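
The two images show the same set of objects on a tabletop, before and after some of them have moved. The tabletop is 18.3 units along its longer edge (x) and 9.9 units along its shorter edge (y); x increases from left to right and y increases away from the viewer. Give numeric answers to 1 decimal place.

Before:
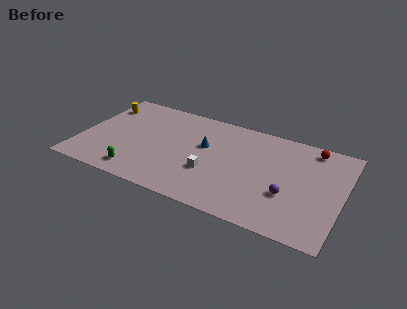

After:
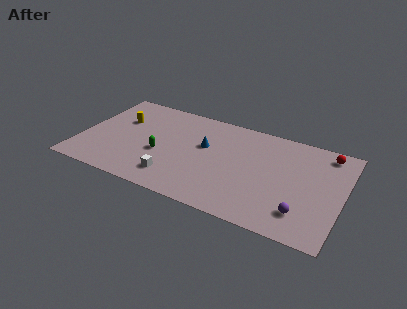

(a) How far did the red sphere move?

1.0

The red sphere was near (15.9, 8.7) before and (16.9, 8.6) after, so it travelled √(1.0² + 0.1²) ≈ 1.0 units.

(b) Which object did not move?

the blue cone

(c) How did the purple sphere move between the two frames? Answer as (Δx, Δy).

(1.1, -1.3)

The purple sphere was at about (14.7, 3.5) and moved to about (15.8, 2.2).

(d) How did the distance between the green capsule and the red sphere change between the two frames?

-1.5

Before: roughly 13.6 units apart; after: 12.1. That's 1.5 units closer together.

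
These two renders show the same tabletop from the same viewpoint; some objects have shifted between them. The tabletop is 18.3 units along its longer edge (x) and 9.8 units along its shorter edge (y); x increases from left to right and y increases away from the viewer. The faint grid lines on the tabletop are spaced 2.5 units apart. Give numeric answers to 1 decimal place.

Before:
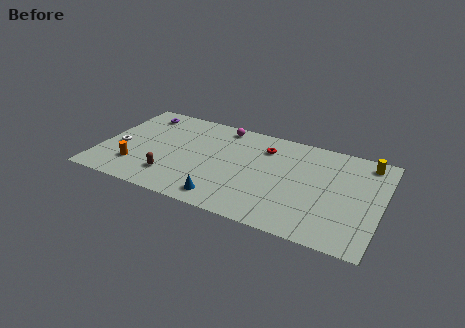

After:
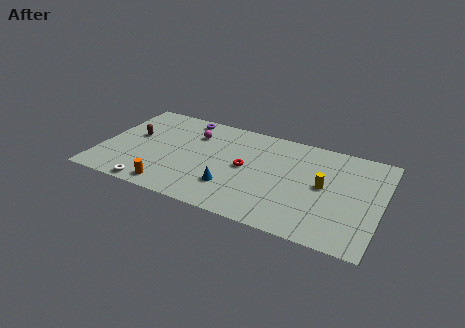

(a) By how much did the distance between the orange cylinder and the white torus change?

-0.8

They were about 2.1 units apart before and 1.3 after — 0.8 units closer together.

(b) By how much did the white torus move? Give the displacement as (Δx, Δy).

(2.6, -3.3)

The white torus was at about (1.2, 4.1) and moved to about (3.8, 0.8).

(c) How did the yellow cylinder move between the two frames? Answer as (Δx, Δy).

(-2.5, -3.4)

The yellow cylinder was at about (17.1, 8.5) and moved to about (14.6, 5.1).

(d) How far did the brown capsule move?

4.4

The brown capsule moved from about (4.9, 2.3) to (2.0, 5.6), a distance of √(2.9² + 3.3²) ≈ 4.4.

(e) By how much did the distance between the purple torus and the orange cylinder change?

+1.8

The distance was about 5.7 in the first image and 7.5 in the second, so they moved 1.8 units further apart.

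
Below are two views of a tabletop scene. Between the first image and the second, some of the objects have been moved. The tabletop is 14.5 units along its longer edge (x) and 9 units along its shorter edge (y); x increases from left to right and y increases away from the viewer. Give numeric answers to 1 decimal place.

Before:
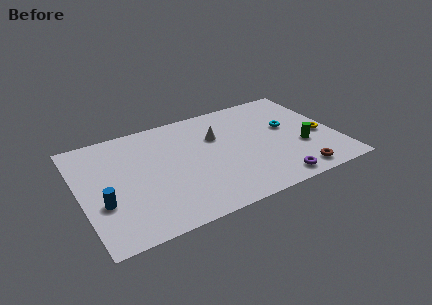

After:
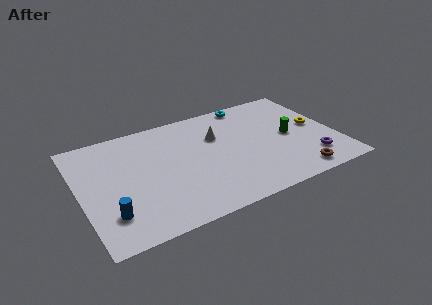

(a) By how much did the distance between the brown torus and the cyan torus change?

+3.2

The distance was about 4.1 in the first image and 7.3 in the second, so they moved 3.2 units further apart.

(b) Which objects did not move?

the white cone and the brown torus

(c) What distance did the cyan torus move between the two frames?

3.5

The cyan torus moved from about (11.9, 5.2) to (10.1, 8.2), a distance of √(1.8² + 3.0²) ≈ 3.5.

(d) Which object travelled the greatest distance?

the cyan torus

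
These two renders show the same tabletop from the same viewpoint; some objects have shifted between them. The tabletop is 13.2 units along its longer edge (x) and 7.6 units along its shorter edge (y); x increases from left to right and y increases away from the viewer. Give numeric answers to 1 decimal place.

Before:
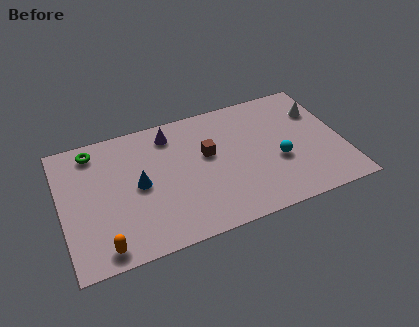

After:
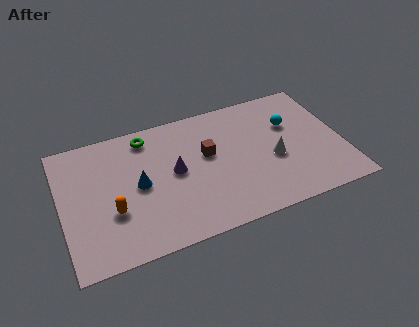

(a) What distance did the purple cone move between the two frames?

2.3

The purple cone moved from about (5.3, 6.3) to (5.3, 4.0), a distance of √(0.0² + 2.3²) ≈ 2.3.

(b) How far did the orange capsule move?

1.9

The orange capsule was near (1.7, 0.9) before and (2.3, 2.7) after, so it travelled √(0.6² + 1.8²) ≈ 1.9 units.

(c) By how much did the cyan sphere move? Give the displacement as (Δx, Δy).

(0.8, 2.0)

From the two frames, the cyan sphere sits at roughly (10.1, 3.0) before and (10.9, 5.0) after.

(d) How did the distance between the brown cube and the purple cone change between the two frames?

-0.7

The distance was about 2.4 in the first image and 1.7 in the second, so they moved 0.7 units closer together.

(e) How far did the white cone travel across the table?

3.3

The white cone moved from about (12.3, 5.4) to (9.9, 3.2), a distance of √(2.4² + 2.2²) ≈ 3.3.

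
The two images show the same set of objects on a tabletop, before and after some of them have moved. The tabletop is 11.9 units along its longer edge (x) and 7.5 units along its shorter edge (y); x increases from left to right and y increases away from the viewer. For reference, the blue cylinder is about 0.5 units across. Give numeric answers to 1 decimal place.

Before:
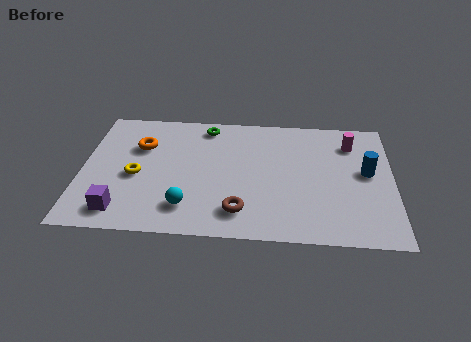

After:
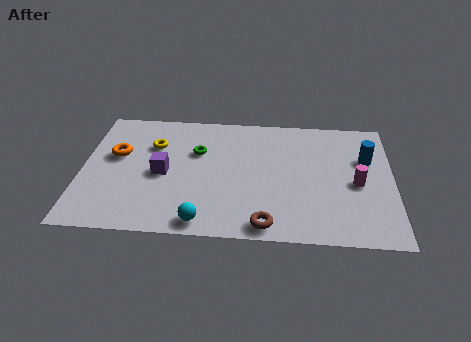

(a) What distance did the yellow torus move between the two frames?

2.0

The yellow torus moved from about (2.1, 3.3) to (2.7, 5.2), a distance of √(0.6² + 1.9²) ≈ 2.0.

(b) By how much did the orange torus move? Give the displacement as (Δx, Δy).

(-0.9, -0.6)

The orange torus started near (2.2, 5.1) and ended near (1.3, 4.5).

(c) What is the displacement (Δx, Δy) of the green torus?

(-0.3, -1.6)

The green torus started near (4.7, 6.5) and ended near (4.4, 4.9).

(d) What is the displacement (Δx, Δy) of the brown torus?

(1.0, -0.7)

The brown torus started near (6.1, 1.5) and ended near (7.1, 0.8).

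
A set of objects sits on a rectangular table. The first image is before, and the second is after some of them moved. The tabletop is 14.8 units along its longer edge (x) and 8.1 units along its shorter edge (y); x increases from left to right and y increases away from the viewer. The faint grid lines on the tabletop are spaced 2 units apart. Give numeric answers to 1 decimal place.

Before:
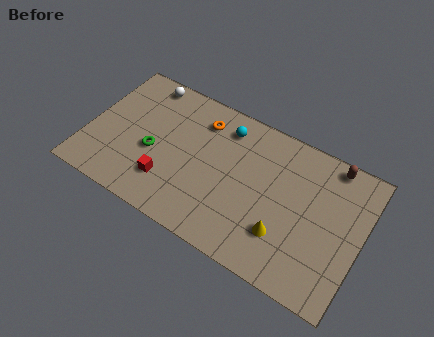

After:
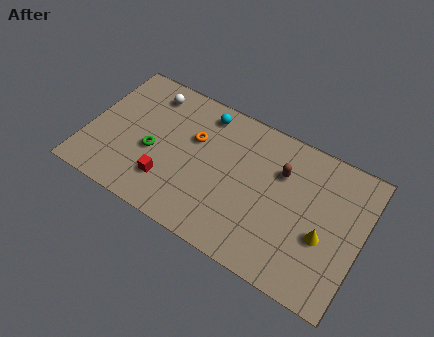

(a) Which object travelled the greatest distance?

the brown capsule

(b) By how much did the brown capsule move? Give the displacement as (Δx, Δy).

(-2.5, -1.7)

The brown capsule was at about (12.8, 7.3) and moved to about (10.3, 5.6).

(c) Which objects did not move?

the green torus and the red cube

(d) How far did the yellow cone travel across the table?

2.2

The yellow cone moved from about (10.9, 2.3) to (12.9, 3.2), a distance of √(2.0² + 0.9²) ≈ 2.2.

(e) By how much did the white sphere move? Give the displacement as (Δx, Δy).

(0.4, -0.5)

The white sphere started near (2.5, 7.2) and ended near (2.9, 6.7).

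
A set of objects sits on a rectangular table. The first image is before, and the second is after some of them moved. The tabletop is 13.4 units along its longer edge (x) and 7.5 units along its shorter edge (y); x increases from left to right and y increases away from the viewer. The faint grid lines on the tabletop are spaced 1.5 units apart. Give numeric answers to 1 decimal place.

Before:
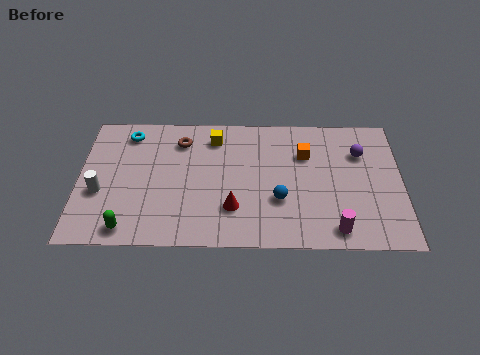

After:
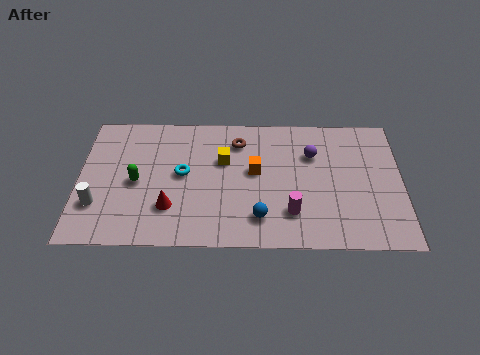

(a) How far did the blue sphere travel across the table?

1.3

From (8.3, 2.6) to (7.5, 1.6), the blue sphere covered √(0.8² + 1.0²) ≈ 1.3 units.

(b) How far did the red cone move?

2.6

From (6.4, 2.1) to (3.8, 2.1), the red cone covered √(2.6² + 0.0²) ≈ 2.6 units.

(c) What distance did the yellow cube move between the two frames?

1.4

The yellow cube moved from about (5.6, 6.1) to (6.0, 4.8), a distance of √(0.4² + 1.3²) ≈ 1.4.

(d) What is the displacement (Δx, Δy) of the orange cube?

(-2.1, -1.0)

The orange cube was at about (9.4, 5.2) and moved to about (7.3, 4.2).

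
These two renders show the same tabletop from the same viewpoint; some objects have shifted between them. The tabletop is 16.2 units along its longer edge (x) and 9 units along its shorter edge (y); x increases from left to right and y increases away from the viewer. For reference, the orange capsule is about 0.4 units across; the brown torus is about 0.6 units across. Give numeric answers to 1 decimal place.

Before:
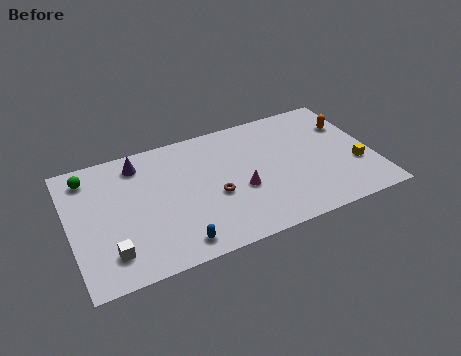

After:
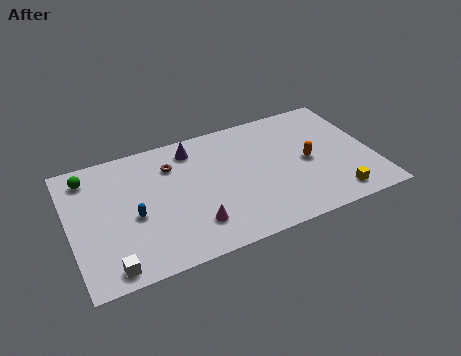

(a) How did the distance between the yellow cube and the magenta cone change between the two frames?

+1.3

They were about 6.2 units apart before and 7.5 after — 1.3 units further apart.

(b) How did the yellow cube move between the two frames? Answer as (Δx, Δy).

(-1.4, -1.8)

The yellow cube was at about (15.2, 3.1) and moved to about (13.8, 1.3).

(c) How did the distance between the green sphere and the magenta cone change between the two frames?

-1.3

The distance was about 8.7 in the first image and 7.4 in the second, so they moved 1.3 units closer together.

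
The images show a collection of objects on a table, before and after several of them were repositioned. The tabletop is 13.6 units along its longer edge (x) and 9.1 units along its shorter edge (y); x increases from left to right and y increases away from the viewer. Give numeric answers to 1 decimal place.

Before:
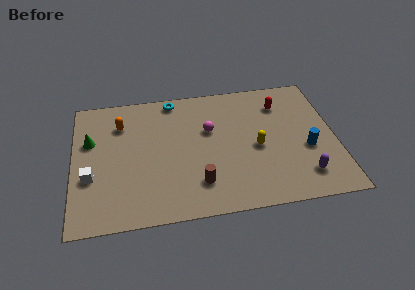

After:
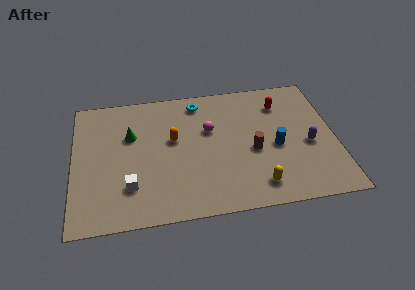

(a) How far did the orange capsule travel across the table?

3.1

The orange capsule moved from about (2.5, 6.8) to (5.2, 5.3), a distance of √(2.7² + 1.5²) ≈ 3.1.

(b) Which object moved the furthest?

the brown cylinder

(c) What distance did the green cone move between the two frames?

2.1

The green cone moved from about (0.9, 5.8) to (3.0, 5.9), a distance of √(2.1² + 0.1²) ≈ 2.1.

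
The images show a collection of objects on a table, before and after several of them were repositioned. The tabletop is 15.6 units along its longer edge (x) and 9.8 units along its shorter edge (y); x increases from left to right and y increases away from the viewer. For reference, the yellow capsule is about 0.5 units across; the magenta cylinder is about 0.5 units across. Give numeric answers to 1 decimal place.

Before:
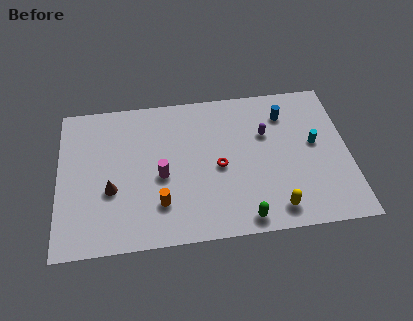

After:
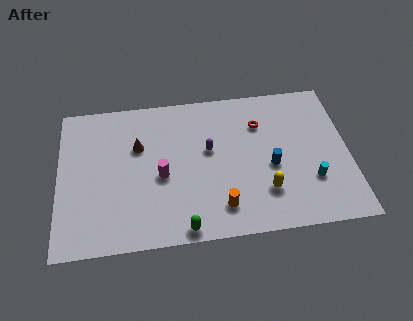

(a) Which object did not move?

the magenta cylinder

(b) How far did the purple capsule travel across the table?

3.2

The purple capsule was near (11.2, 6.4) before and (8.1, 5.7) after, so it travelled √(3.1² + 0.7²) ≈ 3.2 units.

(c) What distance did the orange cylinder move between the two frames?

3.3

From (5.4, 2.5) to (8.6, 1.9), the orange cylinder covered √(3.2² + 0.6²) ≈ 3.3 units.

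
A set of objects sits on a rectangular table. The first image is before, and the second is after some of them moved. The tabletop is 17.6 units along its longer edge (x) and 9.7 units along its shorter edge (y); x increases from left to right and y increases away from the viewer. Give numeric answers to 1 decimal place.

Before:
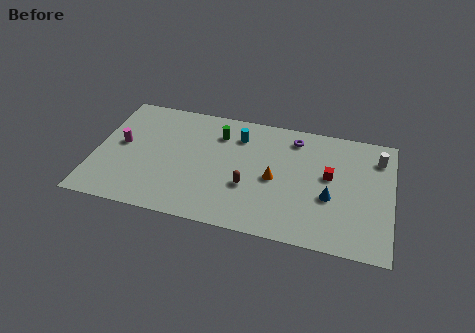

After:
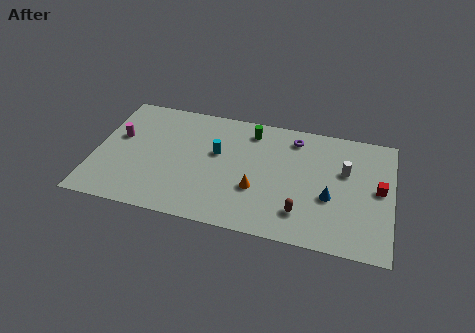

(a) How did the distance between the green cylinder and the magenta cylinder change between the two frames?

+2.0

They were about 6.1 units apart before and 8.1 after — 2.0 units further apart.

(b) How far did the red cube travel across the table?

2.9

The red cube moved from about (13.9, 5.5) to (16.8, 5.1), a distance of √(2.9² + 0.4²) ≈ 2.9.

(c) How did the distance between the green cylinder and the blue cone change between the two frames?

-1.2

Before: roughly 7.7 units apart; after: 6.5. That's 1.2 units closer together.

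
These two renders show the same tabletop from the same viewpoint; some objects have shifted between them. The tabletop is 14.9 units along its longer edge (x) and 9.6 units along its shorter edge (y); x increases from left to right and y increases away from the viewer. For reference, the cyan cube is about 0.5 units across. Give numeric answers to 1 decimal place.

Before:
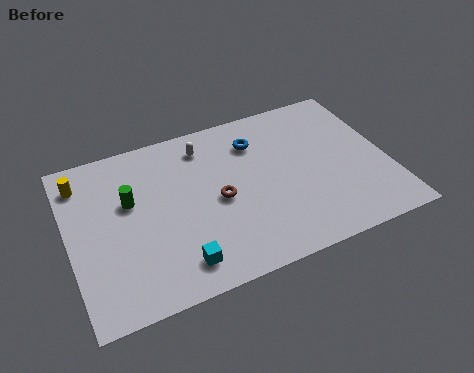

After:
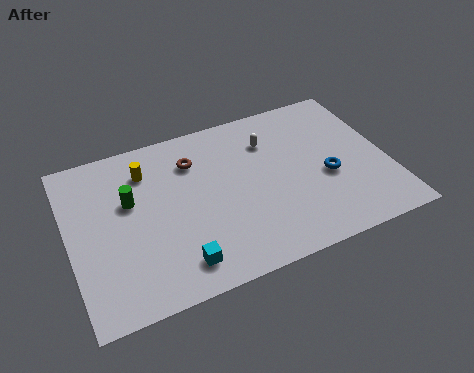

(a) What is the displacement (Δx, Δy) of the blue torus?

(3.0, -3.3)

The blue torus started near (9.0, 7.3) and ended near (12.0, 4.0).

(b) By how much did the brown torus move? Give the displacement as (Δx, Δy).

(-0.9, 2.7)

The brown torus was at about (6.9, 4.5) and moved to about (6.0, 7.2).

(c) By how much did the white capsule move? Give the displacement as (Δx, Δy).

(3.0, -0.8)

From the two frames, the white capsule sits at roughly (6.6, 7.9) before and (9.6, 7.1) after.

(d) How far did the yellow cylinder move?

3.0

From (0.8, 7.8) to (3.8, 7.4), the yellow cylinder covered √(3.0² + 0.4²) ≈ 3.0 units.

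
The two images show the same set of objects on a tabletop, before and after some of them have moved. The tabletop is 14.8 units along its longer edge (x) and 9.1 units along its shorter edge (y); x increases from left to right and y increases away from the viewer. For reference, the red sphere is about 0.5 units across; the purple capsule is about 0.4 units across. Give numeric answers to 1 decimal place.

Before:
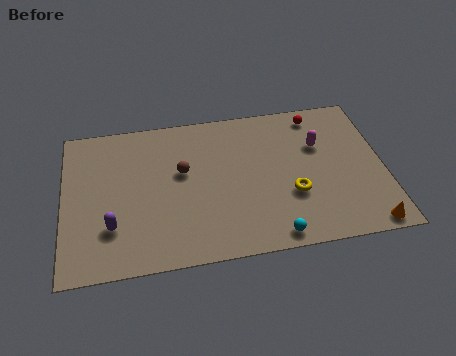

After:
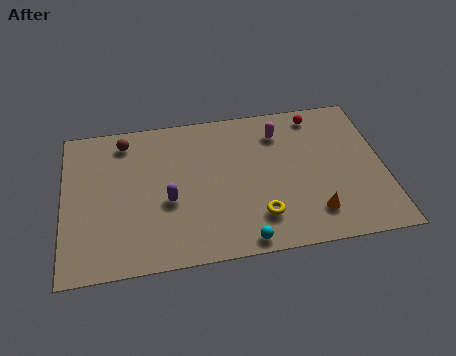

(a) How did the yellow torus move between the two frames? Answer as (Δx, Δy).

(-1.6, -1.1)

From the two frames, the yellow torus sits at roughly (10.5, 3.2) before and (8.9, 2.1) after.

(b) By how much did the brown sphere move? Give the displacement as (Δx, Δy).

(-2.6, 2.3)

From the two frames, the brown sphere sits at roughly (5.5, 5.4) before and (2.9, 7.7) after.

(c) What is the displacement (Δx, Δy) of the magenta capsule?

(-1.8, 1.1)

From the two frames, the magenta capsule sits at roughly (11.9, 6.0) before and (10.1, 7.1) after.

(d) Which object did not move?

the red sphere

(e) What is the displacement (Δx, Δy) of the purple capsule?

(2.6, 1.1)

The purple capsule was at about (2.2, 2.6) and moved to about (4.8, 3.7).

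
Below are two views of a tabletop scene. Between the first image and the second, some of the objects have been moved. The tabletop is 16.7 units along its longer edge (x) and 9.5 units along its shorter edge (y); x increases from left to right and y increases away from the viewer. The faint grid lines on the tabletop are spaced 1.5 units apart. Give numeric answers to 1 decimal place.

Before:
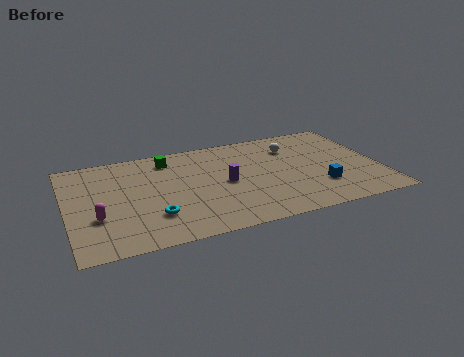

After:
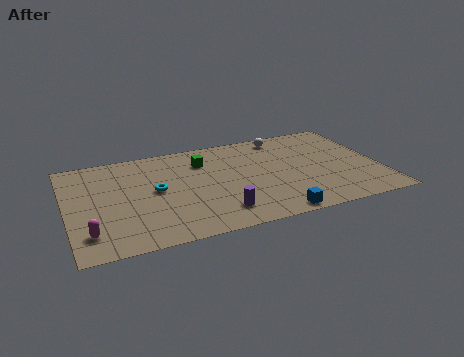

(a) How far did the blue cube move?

3.3

The blue cube was near (13.3, 2.7) before and (10.6, 0.8) after, so it travelled √(2.7² + 1.9²) ≈ 3.3 units.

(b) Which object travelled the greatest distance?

the blue cube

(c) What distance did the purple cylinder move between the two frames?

2.8

From (8.4, 4.6) to (7.8, 1.9), the purple cylinder covered √(0.6² + 2.7²) ≈ 2.8 units.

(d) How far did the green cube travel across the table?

2.0

From (5.6, 7.9) to (7.4, 7.1), the green cube covered √(1.8² + 0.8²) ≈ 2.0 units.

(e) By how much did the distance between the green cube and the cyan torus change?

-2.0

The distance was about 5.4 in the first image and 3.4 in the second, so they moved 2.0 units closer together.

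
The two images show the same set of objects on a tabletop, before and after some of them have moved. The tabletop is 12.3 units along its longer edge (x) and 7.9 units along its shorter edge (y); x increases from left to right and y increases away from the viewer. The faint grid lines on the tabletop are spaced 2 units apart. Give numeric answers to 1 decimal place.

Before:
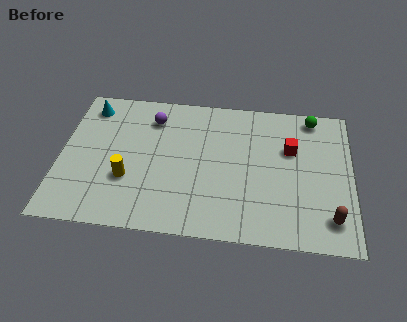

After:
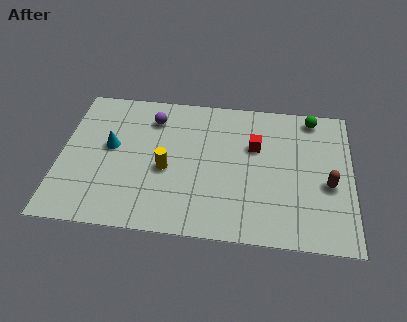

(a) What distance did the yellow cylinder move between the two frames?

1.7

The yellow cylinder moved from about (2.9, 2.7) to (4.5, 3.4), a distance of √(1.6² + 0.7²) ≈ 1.7.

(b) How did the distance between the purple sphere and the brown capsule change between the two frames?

-0.9

The distance was about 8.9 in the first image and 8.0 in the second, so they moved 0.9 units closer together.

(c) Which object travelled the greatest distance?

the cyan cone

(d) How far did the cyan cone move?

2.4

The cyan cone was near (1.1, 6.6) before and (2.1, 4.4) after, so it travelled √(1.0² + 2.2²) ≈ 2.4 units.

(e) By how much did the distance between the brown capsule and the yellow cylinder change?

-1.8

The distance was about 8.6 in the first image and 6.8 in the second, so they moved 1.8 units closer together.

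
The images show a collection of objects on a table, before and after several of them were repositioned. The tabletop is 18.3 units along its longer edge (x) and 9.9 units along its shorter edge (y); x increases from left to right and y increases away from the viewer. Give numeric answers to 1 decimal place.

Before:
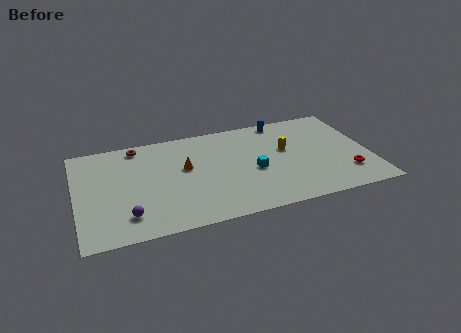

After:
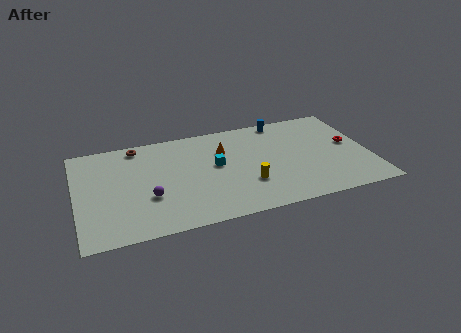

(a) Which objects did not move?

the blue cylinder and the brown torus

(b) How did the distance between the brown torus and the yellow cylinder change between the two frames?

-1.0

They were about 9.6 units apart before and 8.6 after — 1.0 units closer together.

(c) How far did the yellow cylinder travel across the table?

3.9

The yellow cylinder was near (13.2, 5.9) before and (10.5, 3.1) after, so it travelled √(2.7² + 2.8²) ≈ 3.9 units.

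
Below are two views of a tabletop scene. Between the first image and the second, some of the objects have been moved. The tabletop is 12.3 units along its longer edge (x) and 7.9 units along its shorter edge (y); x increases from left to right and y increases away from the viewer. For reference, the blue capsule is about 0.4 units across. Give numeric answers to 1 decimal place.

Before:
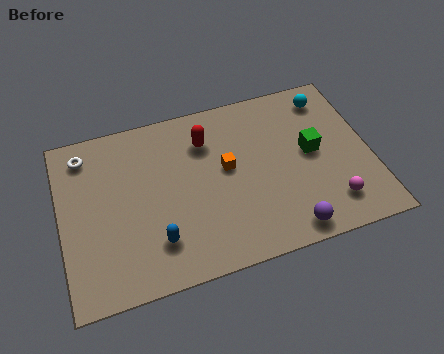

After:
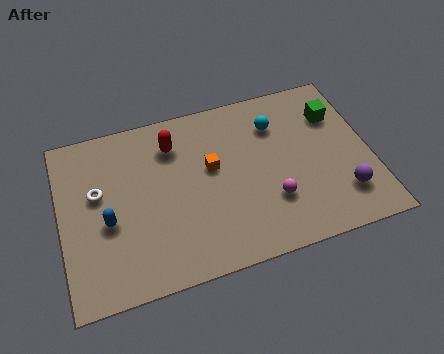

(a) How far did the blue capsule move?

2.3

The blue capsule was near (3.6, 1.9) before and (1.8, 3.3) after, so it travelled √(1.8² + 1.4²) ≈ 2.3 units.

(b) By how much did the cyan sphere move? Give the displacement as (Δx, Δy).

(-2.2, -0.7)

The cyan sphere was at about (10.9, 6.6) and moved to about (8.7, 5.9).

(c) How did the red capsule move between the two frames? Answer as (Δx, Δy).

(-1.3, 0.2)

The red capsule was at about (5.9, 5.9) and moved to about (4.6, 6.1).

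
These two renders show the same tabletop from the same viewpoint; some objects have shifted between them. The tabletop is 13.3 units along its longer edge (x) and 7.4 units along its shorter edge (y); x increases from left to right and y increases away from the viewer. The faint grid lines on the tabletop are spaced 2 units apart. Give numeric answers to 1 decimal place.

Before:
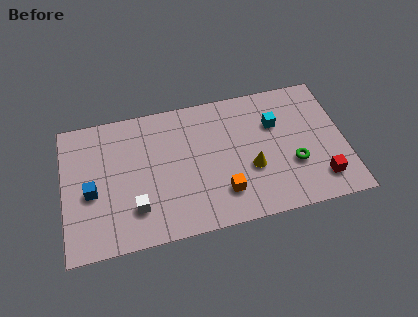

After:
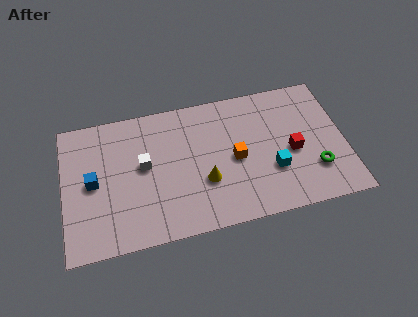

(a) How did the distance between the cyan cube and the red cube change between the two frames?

-2.7

They were about 4.0 units apart before and 1.3 after — 2.7 units closer together.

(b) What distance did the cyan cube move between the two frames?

2.5

From (10.1, 5.0) to (9.8, 2.5), the cyan cube covered √(0.3² + 2.5²) ≈ 2.5 units.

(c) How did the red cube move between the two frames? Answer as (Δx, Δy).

(-1.2, 1.8)

The red cube started near (12.0, 1.5) and ended near (10.8, 3.3).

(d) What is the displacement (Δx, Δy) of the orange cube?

(0.7, 1.7)

The orange cube started near (7.4, 1.8) and ended near (8.1, 3.5).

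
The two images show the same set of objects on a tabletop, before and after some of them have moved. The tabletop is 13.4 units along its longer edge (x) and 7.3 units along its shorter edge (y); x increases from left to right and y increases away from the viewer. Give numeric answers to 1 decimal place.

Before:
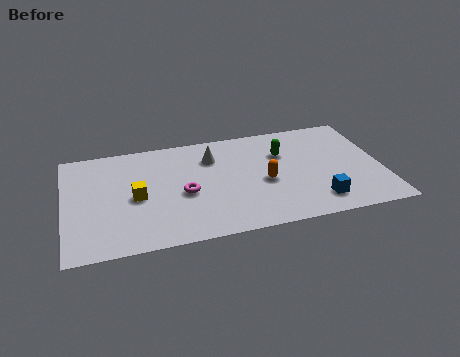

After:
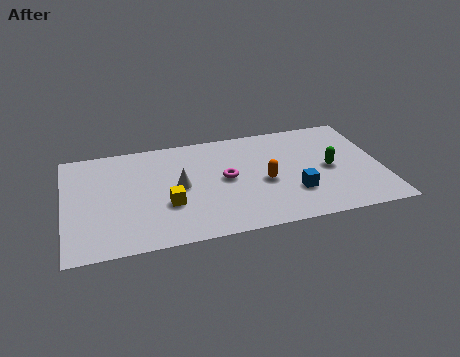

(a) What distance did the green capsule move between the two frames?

2.4

The green capsule moved from about (9.3, 5.0) to (11.2, 3.5), a distance of √(1.9² + 1.5²) ≈ 2.4.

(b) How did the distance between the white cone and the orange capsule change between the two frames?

+0.6

They were about 3.0 units apart before and 3.6 after — 0.6 units further apart.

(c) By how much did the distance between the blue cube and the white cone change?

-0.8

Before: roughly 5.8 units apart; after: 5.0. That's 0.8 units closer together.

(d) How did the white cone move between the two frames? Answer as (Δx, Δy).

(-1.5, -1.7)

The white cone was at about (6.3, 5.4) and moved to about (4.8, 3.7).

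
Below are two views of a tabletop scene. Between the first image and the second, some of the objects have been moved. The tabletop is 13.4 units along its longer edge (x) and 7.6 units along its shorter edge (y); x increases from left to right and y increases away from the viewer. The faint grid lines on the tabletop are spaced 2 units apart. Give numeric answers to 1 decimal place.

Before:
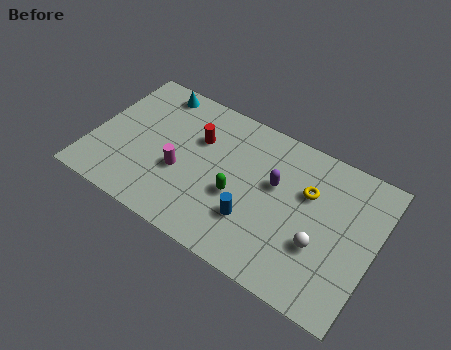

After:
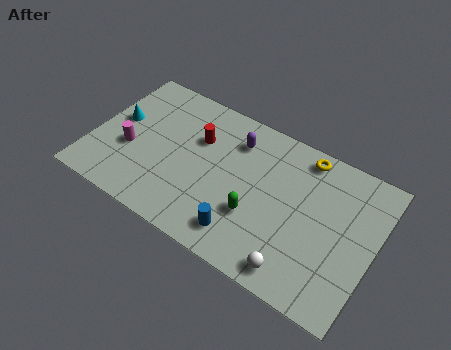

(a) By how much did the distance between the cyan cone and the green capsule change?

+1.4

They were about 5.8 units apart before and 7.2 after — 1.4 units further apart.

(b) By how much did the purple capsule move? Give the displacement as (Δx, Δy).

(-2.1, 1.3)

The purple capsule was at about (8.6, 4.6) and moved to about (6.5, 5.9).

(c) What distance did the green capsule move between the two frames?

1.1

From (7.0, 3.1) to (8.0, 2.6), the green capsule covered √(1.0² + 0.5²) ≈ 1.1 units.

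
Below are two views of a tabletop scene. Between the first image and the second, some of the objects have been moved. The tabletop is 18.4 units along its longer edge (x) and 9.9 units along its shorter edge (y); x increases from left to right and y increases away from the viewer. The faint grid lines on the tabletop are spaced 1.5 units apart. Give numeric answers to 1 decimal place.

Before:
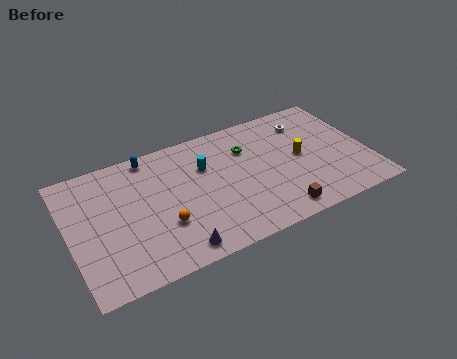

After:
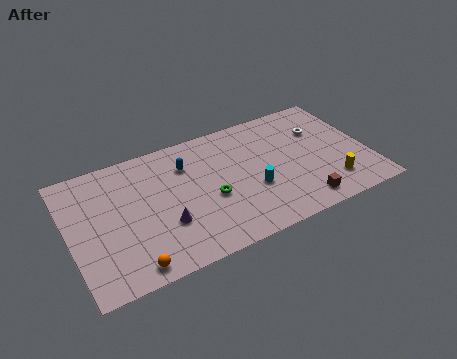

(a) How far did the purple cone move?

2.1

The purple cone moved from about (6.0, 1.2) to (5.6, 3.3), a distance of √(0.4² + 2.1²) ≈ 2.1.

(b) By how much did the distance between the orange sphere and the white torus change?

+3.1

Before: roughly 10.6 units apart; after: 13.7. That's 3.1 units further apart.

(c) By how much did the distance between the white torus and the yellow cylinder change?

+1.8

They were about 2.8 units apart before and 4.6 after — 1.8 units further apart.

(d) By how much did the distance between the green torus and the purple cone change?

-4.9

The distance was about 7.9 in the first image and 3.0 in the second, so they moved 4.9 units closer together.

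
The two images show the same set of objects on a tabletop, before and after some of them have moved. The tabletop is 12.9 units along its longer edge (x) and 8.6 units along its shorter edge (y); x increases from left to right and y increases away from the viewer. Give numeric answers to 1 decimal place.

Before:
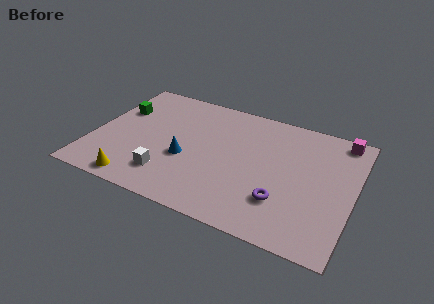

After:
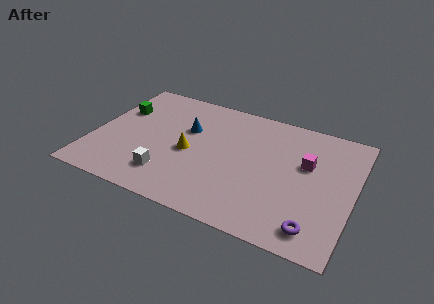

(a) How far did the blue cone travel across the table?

2.1

The blue cone moved from about (4.7, 3.4) to (4.5, 5.5), a distance of √(0.2² + 2.1²) ≈ 2.1.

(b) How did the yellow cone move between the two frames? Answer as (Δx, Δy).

(2.2, 3.0)

The yellow cone started near (2.6, 0.9) and ended near (4.8, 3.9).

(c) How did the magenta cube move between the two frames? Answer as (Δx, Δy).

(-1.5, -2.4)

From the two frames, the magenta cube sits at roughly (12.0, 7.7) before and (10.5, 5.3) after.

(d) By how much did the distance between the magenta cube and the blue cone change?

-2.5

The distance was about 8.5 in the first image and 6.0 in the second, so they moved 2.5 units closer together.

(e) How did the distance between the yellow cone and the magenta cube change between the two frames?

-5.7

The distance was about 11.6 in the first image and 5.9 in the second, so they moved 5.7 units closer together.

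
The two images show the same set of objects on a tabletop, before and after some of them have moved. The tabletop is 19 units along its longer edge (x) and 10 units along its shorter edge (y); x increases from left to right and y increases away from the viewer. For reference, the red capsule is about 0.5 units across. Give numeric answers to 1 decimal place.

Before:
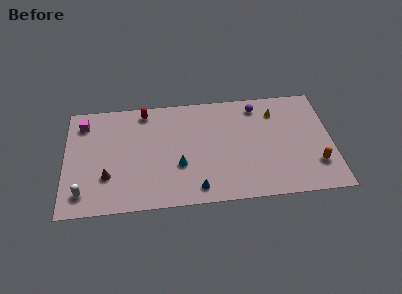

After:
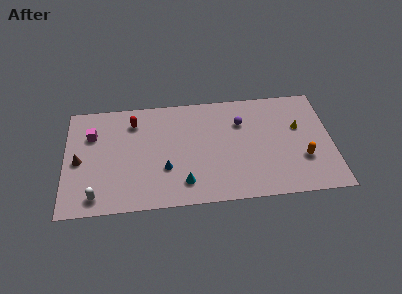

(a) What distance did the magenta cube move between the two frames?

1.3

The magenta cube was near (1.3, 8.1) before and (1.9, 7.0) after, so it travelled √(0.6² + 1.1²) ≈ 1.3 units.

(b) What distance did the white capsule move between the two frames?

1.0

The white capsule moved from about (1.3, 1.8) to (2.2, 1.4), a distance of √(0.9² + 0.4²) ≈ 1.0.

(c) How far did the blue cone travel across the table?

3.0

The blue cone moved from about (9.3, 1.4) to (7.1, 3.4), a distance of √(2.2² + 2.0²) ≈ 3.0.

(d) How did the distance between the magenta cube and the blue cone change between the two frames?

-4.1

Before: roughly 10.4 units apart; after: 6.3. That's 4.1 units closer together.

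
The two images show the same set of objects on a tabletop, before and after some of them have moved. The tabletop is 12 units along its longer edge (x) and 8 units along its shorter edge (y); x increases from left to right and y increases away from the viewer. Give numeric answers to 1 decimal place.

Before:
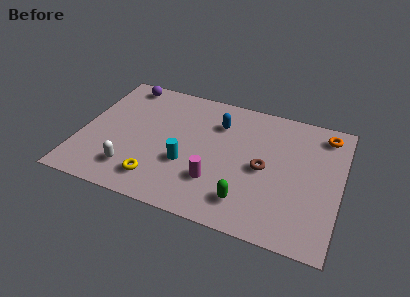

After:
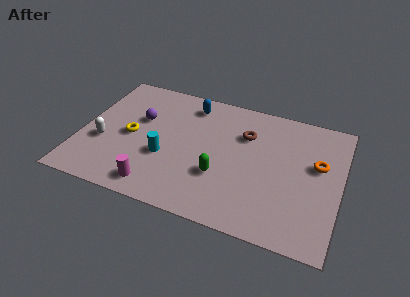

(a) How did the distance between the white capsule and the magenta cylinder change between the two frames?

-0.5

Before: roughly 3.8 units apart; after: 3.3. That's 0.5 units closer together.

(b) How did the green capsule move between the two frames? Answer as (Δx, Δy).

(-1.3, 1.1)

The green capsule started near (7.9, 1.6) and ended near (6.6, 2.7).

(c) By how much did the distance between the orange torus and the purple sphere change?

-1.2

Before: roughly 9.5 units apart; after: 8.3. That's 1.2 units closer together.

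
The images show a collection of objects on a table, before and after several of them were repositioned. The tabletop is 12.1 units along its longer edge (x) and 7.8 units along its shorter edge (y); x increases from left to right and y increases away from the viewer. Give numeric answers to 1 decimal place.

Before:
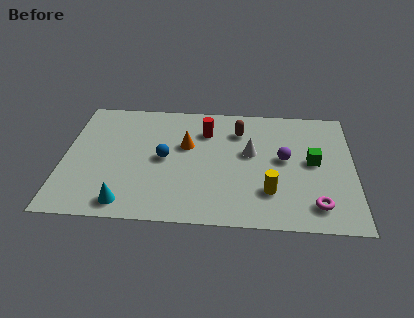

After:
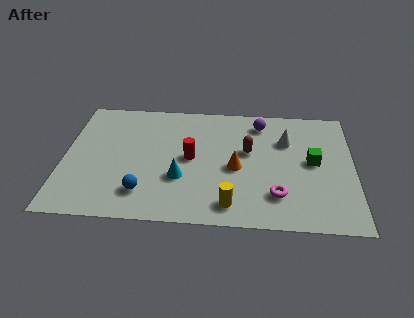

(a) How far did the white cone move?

1.7

The white cone moved from about (7.8, 4.5) to (9.3, 5.4), a distance of √(1.5² + 0.9²) ≈ 1.7.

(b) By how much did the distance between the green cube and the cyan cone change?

-2.6

They were about 8.3 units apart before and 5.7 after — 2.6 units closer together.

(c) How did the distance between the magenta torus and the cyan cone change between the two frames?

-3.7

The distance was about 7.8 in the first image and 4.1 in the second, so they moved 3.7 units closer together.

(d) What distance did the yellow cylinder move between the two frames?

1.8

From (8.6, 2.1) to (7.0, 1.2), the yellow cylinder covered √(1.6² + 0.9²) ≈ 1.8 units.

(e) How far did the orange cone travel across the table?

2.5

The orange cone moved from about (5.1, 4.8) to (7.2, 3.5), a distance of √(2.1² + 1.3²) ≈ 2.5.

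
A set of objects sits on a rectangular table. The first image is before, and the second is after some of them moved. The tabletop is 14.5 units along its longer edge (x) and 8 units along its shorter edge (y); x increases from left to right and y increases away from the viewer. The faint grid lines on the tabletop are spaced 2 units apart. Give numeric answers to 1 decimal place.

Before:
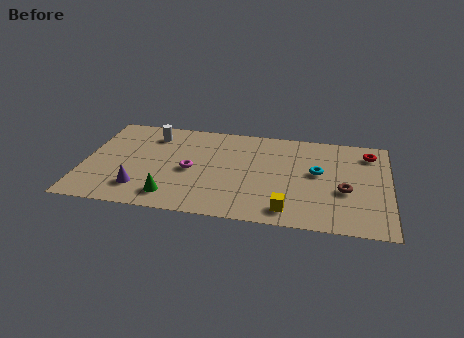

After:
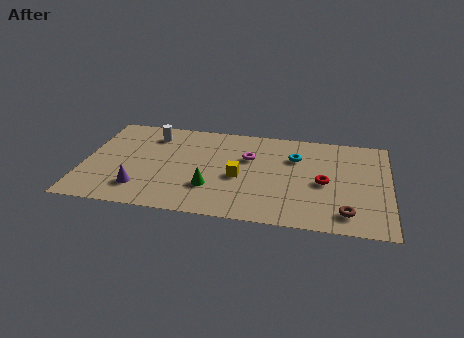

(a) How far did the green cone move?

2.1

From (4.3, 1.4) to (6.1, 2.4), the green cone covered √(1.8² + 1.0²) ≈ 2.1 units.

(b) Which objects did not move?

the purple cone and the white cylinder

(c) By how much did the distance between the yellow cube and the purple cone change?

-2.1

The distance was about 7.0 in the first image and 4.9 in the second, so they moved 2.1 units closer together.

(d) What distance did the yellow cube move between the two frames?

3.3

The yellow cube moved from about (9.8, 1.2) to (7.4, 3.5), a distance of √(2.4² + 2.3²) ≈ 3.3.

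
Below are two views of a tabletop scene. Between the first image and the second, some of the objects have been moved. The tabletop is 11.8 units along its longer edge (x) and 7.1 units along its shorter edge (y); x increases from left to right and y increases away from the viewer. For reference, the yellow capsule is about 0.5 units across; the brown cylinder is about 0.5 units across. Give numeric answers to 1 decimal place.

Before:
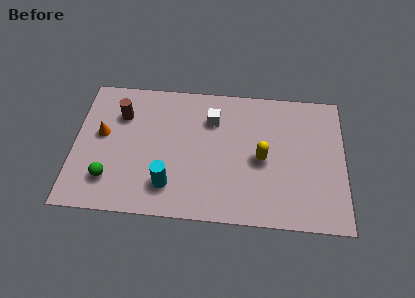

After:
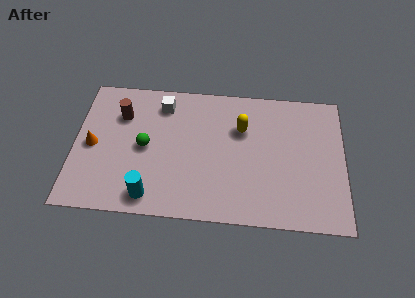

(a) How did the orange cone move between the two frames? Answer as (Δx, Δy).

(-0.4, -0.6)

The orange cone started near (1.2, 4.0) and ended near (0.8, 3.4).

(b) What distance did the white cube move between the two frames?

2.3

The white cube was near (6.0, 5.2) before and (3.8, 5.8) after, so it travelled √(2.2² + 0.6²) ≈ 2.3 units.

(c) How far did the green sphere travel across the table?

2.3

The green sphere moved from about (1.6, 1.7) to (3.1, 3.5), a distance of √(1.5² + 1.8²) ≈ 2.3.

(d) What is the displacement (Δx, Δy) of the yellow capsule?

(-0.9, 1.5)

The yellow capsule was at about (8.2, 3.3) and moved to about (7.3, 4.8).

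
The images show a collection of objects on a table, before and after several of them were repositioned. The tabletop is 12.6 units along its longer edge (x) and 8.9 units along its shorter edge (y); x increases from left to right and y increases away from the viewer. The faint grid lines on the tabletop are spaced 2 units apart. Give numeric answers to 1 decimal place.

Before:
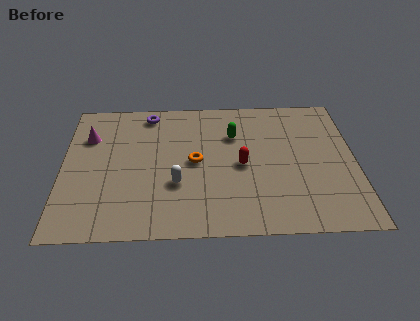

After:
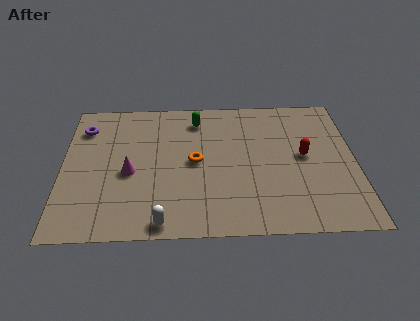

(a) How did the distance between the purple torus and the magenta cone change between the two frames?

+0.6

They were about 3.0 units apart before and 3.6 after — 0.6 units further apart.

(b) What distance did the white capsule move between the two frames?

2.4

The white capsule was near (4.9, 3.1) before and (4.3, 0.8) after, so it travelled √(0.6² + 2.3²) ≈ 2.4 units.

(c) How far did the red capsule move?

2.7

The red capsule moved from about (7.7, 4.2) to (10.4, 4.7), a distance of √(2.7² + 0.5²) ≈ 2.7.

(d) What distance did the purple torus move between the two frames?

2.9

The purple torus was near (3.7, 7.8) before and (0.9, 6.9) after, so it travelled √(2.8² + 0.9²) ≈ 2.9 units.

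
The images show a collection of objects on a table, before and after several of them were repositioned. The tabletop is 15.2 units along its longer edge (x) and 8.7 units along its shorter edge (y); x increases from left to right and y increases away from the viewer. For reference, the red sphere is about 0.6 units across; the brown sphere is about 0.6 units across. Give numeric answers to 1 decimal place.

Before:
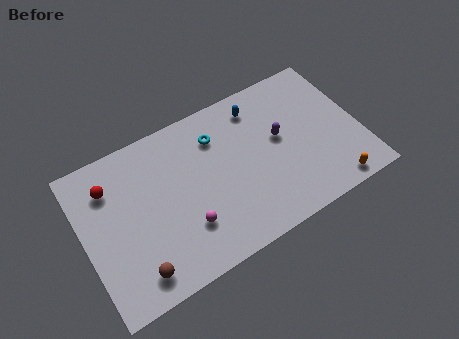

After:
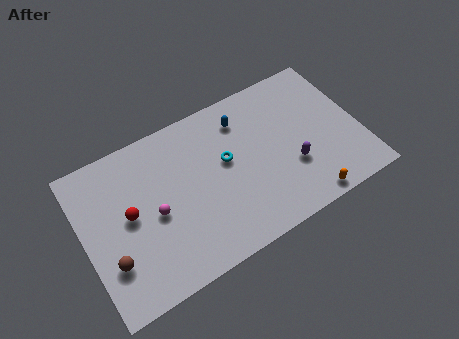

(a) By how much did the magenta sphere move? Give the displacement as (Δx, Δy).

(-1.5, 1.5)

From the two frames, the magenta sphere sits at roughly (5.3, 2.5) before and (3.8, 4.0) after.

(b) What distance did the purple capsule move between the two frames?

1.9

From (10.9, 4.9) to (11.3, 3.0), the purple capsule covered √(0.4² + 1.9²) ≈ 1.9 units.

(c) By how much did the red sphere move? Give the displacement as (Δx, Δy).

(0.8, -2.0)

The red sphere was at about (1.7, 6.6) and moved to about (2.5, 4.6).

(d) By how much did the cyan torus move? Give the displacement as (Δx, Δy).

(0.3, -1.6)

The cyan torus was at about (7.6, 6.6) and moved to about (7.9, 5.0).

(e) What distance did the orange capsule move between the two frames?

1.5

From (13.2, 0.9) to (11.7, 0.8), the orange capsule covered √(1.5² + 0.1²) ≈ 1.5 units.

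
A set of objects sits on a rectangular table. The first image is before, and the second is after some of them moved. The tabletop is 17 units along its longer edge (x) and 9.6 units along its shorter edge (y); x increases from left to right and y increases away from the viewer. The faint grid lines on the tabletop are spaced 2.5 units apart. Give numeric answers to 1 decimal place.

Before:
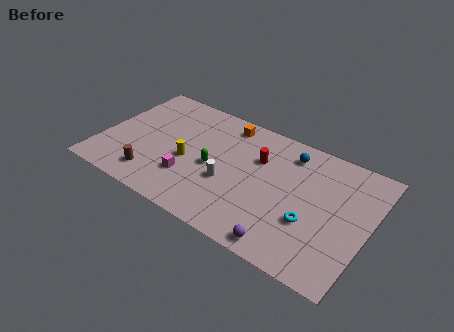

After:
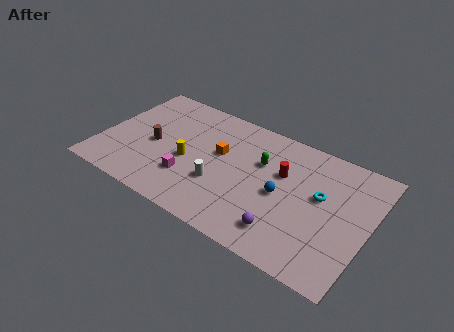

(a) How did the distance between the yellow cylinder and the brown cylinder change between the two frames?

-0.7

Before: roughly 3.0 units apart; after: 2.3. That's 0.7 units closer together.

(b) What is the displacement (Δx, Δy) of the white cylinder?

(-0.5, -0.4)

From the two frames, the white cylinder sits at roughly (8.3, 3.7) before and (7.8, 3.3) after.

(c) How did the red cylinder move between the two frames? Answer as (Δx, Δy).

(1.6, -0.4)

The red cylinder was at about (9.8, 6.5) and moved to about (11.4, 6.1).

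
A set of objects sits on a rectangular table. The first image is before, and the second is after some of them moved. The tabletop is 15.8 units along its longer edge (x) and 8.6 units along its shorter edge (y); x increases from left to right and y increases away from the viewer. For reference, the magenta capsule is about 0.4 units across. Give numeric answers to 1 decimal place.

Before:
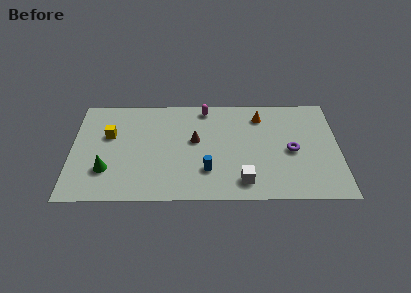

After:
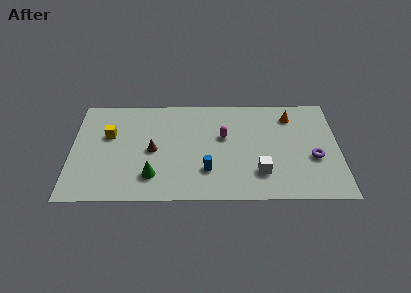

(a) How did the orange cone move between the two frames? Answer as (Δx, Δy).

(1.8, 0.0)

The orange cone was at about (11.2, 6.9) and moved to about (13.0, 6.9).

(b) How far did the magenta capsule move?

2.6

The magenta capsule moved from about (7.9, 7.6) to (9.0, 5.2), a distance of √(1.1² + 2.4²) ≈ 2.6.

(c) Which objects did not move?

the yellow cube and the blue cylinder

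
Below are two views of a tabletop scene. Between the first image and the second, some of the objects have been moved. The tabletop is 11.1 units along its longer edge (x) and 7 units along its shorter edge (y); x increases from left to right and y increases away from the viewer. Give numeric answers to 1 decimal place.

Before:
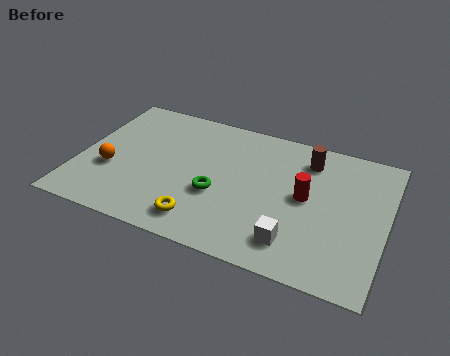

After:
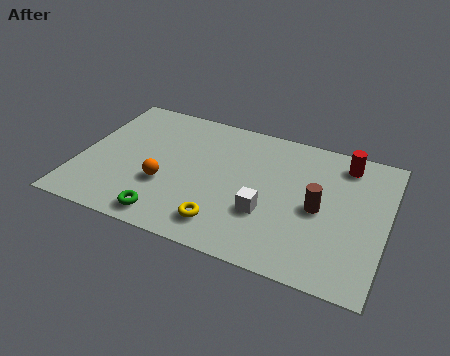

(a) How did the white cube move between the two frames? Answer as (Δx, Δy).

(-1.1, 1.0)

From the two frames, the white cube sits at roughly (8.0, 1.4) before and (6.9, 2.4) after.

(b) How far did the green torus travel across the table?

2.4

From (5.1, 2.7) to (3.5, 0.9), the green torus covered √(1.6² + 1.8²) ≈ 2.4 units.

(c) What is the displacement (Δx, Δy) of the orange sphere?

(2.0, -0.1)

The orange sphere started near (1.2, 2.6) and ended near (3.2, 2.5).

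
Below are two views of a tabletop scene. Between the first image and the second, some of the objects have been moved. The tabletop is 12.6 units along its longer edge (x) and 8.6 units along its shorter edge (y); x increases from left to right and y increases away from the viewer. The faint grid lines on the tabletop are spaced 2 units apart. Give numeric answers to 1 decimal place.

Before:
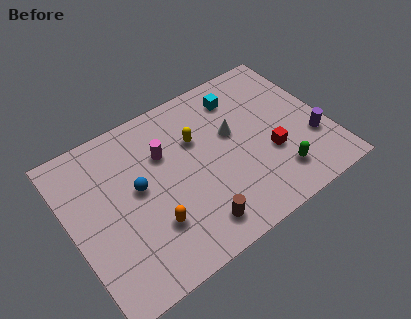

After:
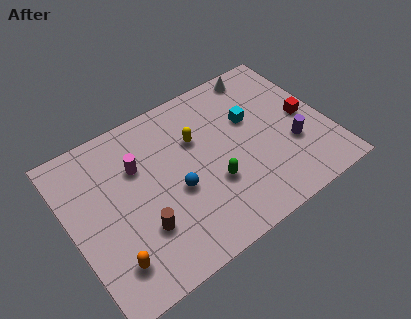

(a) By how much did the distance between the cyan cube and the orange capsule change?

+1.6

The distance was about 6.8 in the first image and 8.4 in the second, so they moved 1.6 units further apart.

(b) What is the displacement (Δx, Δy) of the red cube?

(2.0, 1.1)

The red cube was at about (9.6, 3.1) and moved to about (11.6, 4.2).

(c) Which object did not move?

the yellow capsule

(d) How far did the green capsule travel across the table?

3.2

From (9.7, 1.8) to (6.7, 3.0), the green capsule covered √(3.0² + 1.2²) ≈ 3.2 units.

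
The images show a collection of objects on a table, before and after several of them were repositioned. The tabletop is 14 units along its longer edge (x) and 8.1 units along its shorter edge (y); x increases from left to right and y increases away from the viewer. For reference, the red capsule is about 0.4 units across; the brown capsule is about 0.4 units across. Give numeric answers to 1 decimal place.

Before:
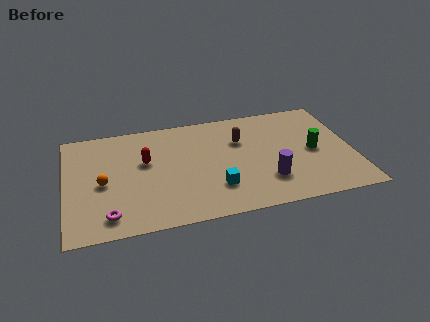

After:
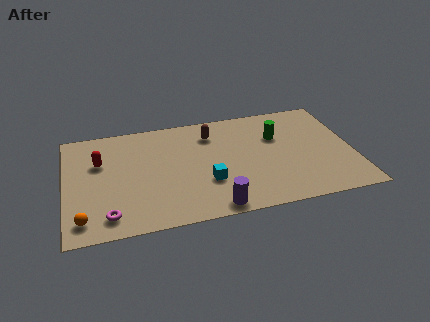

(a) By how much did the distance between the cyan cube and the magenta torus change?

-0.3

They were about 5.3 units apart before and 5.0 after — 0.3 units closer together.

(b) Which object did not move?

the magenta torus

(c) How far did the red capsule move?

2.2

The red capsule moved from about (3.9, 4.9) to (1.7, 5.3), a distance of √(2.2² + 0.4²) ≈ 2.2.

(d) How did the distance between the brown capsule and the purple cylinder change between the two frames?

+2.0

The distance was about 3.5 in the first image and 5.5 in the second, so they moved 2.0 units further apart.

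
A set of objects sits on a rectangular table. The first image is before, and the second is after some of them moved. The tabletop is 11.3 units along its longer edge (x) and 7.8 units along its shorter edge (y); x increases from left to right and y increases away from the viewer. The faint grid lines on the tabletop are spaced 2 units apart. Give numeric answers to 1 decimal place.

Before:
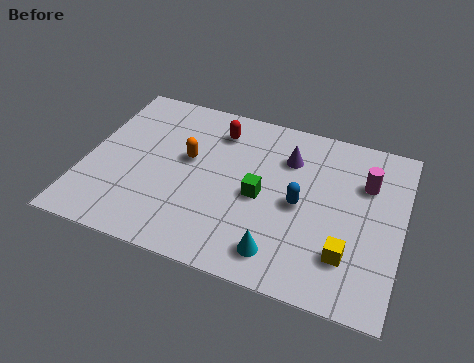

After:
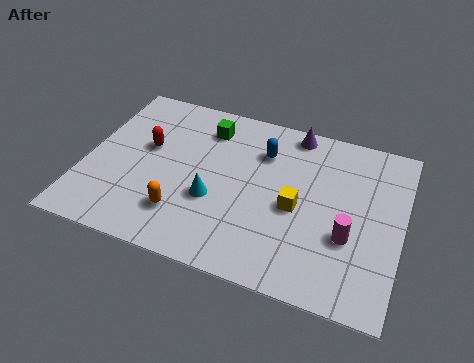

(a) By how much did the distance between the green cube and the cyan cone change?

+0.9

They were about 2.5 units apart before and 3.4 after — 0.9 units further apart.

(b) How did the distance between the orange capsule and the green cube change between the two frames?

+1.5

Before: roughly 2.8 units apart; after: 4.3. That's 1.5 units further apart.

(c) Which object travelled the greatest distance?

the green cube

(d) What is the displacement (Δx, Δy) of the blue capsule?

(-1.5, 2.0)

From the two frames, the blue capsule sits at roughly (7.7, 3.7) before and (6.2, 5.7) after.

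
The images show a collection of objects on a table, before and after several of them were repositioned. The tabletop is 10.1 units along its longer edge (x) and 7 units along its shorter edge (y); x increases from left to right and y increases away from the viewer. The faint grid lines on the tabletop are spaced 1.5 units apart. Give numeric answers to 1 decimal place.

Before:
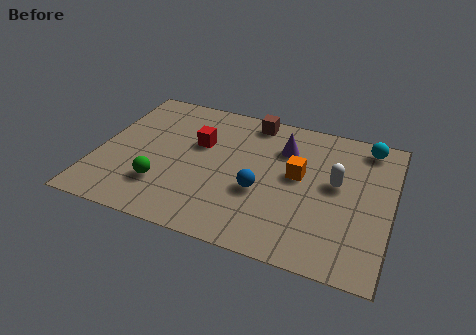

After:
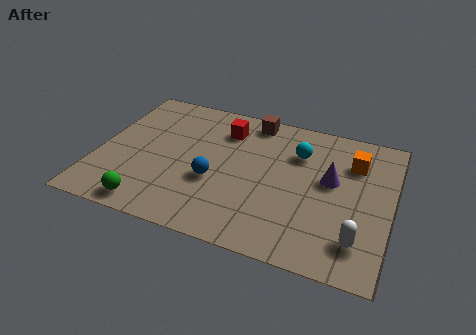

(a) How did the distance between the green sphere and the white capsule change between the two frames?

+0.9

The distance was about 6.1 in the first image and 7.0 in the second, so they moved 0.9 units further apart.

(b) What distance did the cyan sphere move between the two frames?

2.5

The cyan sphere was near (9.1, 6.1) before and (6.8, 5.0) after, so it travelled √(2.3² + 1.1²) ≈ 2.5 units.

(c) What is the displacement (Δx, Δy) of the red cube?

(0.8, 1.0)

From the two frames, the red cube sits at roughly (3.4, 4.4) before and (4.2, 5.4) after.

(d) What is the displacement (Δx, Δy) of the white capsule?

(0.9, -2.4)

The white capsule started near (8.2, 3.9) and ended near (9.1, 1.5).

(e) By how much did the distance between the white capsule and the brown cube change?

+2.3

They were about 3.9 units apart before and 6.2 after — 2.3 units further apart.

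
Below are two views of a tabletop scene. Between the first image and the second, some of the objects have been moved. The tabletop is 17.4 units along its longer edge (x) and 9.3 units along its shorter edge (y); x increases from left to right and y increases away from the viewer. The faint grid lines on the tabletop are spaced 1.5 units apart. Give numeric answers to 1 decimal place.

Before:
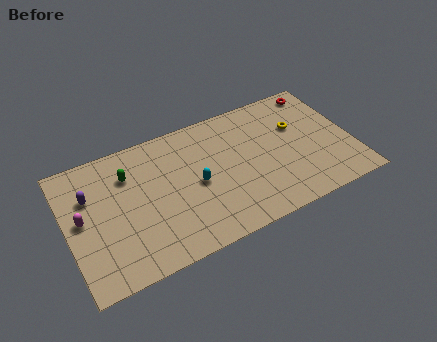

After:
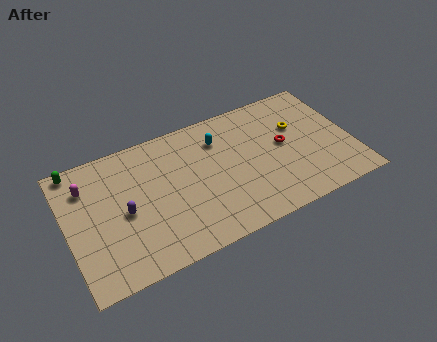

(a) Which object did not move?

the yellow torus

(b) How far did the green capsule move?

3.4

The green capsule moved from about (3.9, 6.8) to (0.9, 8.5), a distance of √(3.0² + 1.7²) ≈ 3.4.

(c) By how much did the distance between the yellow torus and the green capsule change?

+3.2

They were about 10.4 units apart before and 13.6 after — 3.2 units further apart.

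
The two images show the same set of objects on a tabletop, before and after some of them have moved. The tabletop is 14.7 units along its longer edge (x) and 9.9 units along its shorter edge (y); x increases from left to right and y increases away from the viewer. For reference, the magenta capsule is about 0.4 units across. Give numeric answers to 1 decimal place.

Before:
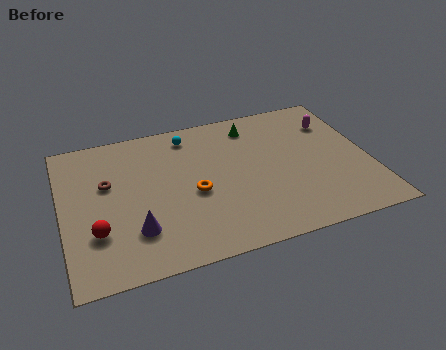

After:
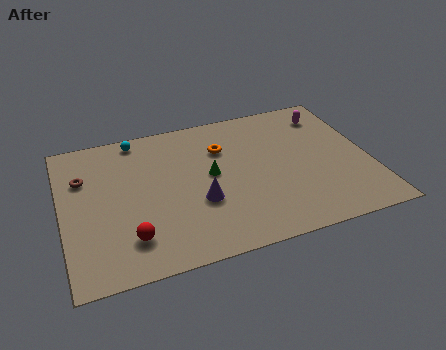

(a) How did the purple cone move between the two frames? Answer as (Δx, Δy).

(3.1, 1.0)

From the two frames, the purple cone sits at roughly (3.3, 2.6) before and (6.4, 3.6) after.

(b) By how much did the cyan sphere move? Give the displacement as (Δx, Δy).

(-2.5, 0.5)

The cyan sphere was at about (6.3, 8.4) and moved to about (3.8, 8.9).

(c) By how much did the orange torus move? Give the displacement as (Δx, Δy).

(1.6, 2.7)

The orange torus was at about (6.2, 4.3) and moved to about (7.8, 7.0).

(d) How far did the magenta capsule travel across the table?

0.7

From (13.3, 7.3) to (13.1, 8.0), the magenta capsule covered √(0.2² + 0.7²) ≈ 0.7 units.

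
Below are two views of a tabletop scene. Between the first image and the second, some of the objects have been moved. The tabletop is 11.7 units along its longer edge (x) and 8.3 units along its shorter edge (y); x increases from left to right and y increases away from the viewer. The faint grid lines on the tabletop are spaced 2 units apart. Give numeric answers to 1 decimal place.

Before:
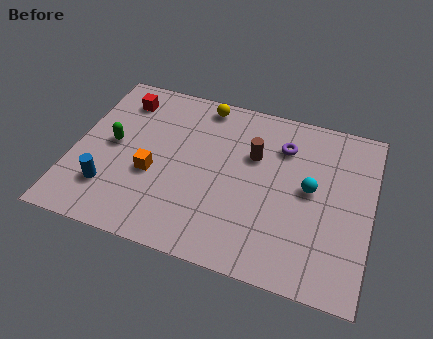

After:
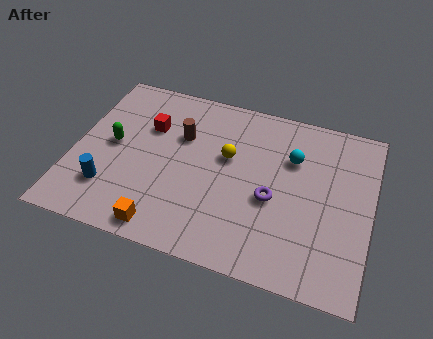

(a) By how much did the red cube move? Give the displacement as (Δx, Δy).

(1.2, -1.1)

The red cube started near (1.6, 6.7) and ended near (2.8, 5.6).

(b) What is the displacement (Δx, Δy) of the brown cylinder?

(-2.9, 0.1)

From the two frames, the brown cylinder sits at roughly (7.0, 5.4) before and (4.1, 5.5) after.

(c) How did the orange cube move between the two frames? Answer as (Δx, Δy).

(0.7, -2.4)

The orange cube was at about (3.2, 3.3) and moved to about (3.9, 0.9).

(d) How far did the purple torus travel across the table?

2.7

From (8.1, 6.2) to (7.9, 3.5), the purple torus covered √(0.2² + 2.7²) ≈ 2.7 units.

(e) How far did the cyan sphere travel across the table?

1.5

The cyan sphere moved from about (9.3, 4.4) to (8.5, 5.7), a distance of √(0.8² + 1.3²) ≈ 1.5.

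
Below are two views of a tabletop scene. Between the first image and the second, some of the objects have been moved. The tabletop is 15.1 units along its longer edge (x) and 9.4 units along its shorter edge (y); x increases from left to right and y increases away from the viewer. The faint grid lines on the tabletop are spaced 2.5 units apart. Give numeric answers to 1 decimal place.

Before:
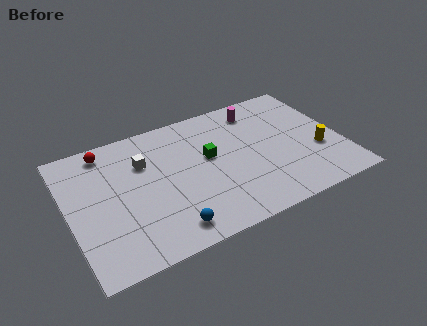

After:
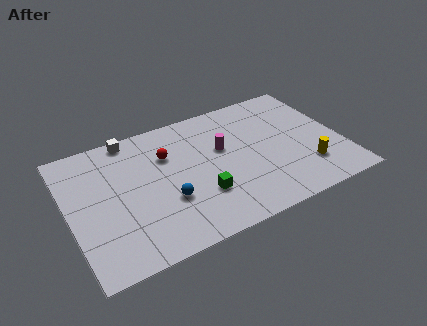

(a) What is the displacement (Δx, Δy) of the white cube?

(-0.5, 2.1)

The white cube started near (4.3, 6.5) and ended near (3.8, 8.6).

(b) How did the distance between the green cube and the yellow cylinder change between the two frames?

-0.3

Before: roughly 6.2 units apart; after: 5.9. That's 0.3 units closer together.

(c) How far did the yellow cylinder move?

1.3

From (13.7, 3.4) to (12.9, 2.4), the yellow cylinder covered √(0.8² + 1.0²) ≈ 1.3 units.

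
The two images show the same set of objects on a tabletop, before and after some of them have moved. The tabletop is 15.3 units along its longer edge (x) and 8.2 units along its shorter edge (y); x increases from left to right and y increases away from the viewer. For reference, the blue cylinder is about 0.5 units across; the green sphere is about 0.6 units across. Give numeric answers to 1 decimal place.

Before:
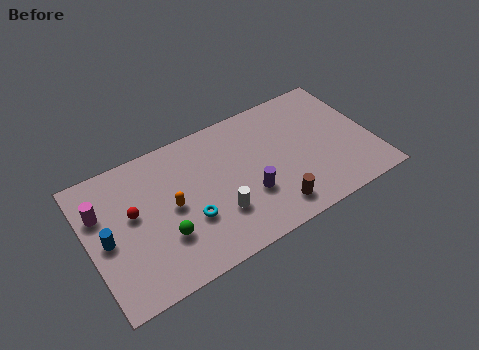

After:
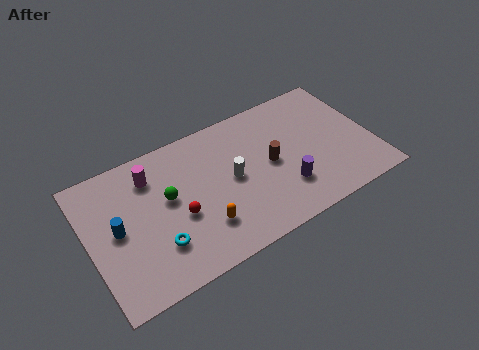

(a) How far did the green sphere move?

2.2

The green sphere moved from about (3.8, 2.6) to (4.3, 4.7), a distance of √(0.5² + 2.1²) ≈ 2.2.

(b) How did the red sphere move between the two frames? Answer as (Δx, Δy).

(2.3, -1.3)

From the two frames, the red sphere sits at roughly (2.4, 4.7) before and (4.7, 3.4) after.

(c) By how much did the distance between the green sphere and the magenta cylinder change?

-2.4

They were about 4.2 units apart before and 1.8 after — 2.4 units closer together.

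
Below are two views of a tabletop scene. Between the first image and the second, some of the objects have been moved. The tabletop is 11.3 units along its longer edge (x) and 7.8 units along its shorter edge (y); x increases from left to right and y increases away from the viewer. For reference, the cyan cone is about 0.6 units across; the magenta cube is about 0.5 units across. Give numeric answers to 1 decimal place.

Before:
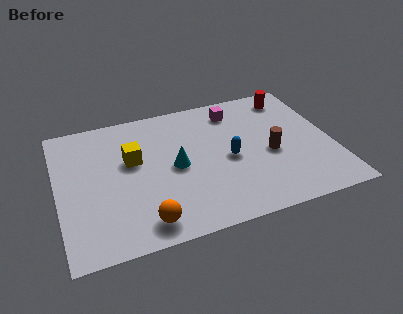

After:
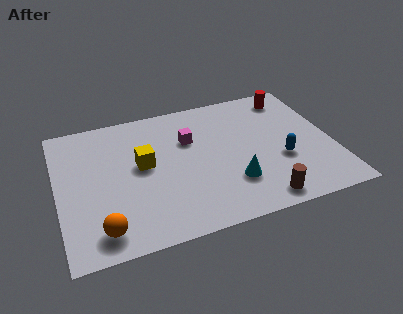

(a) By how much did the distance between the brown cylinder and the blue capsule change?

+0.6

The distance was about 1.7 in the first image and 2.3 in the second, so they moved 0.6 units further apart.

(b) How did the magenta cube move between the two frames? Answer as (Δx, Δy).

(-2.0, -1.2)

The magenta cube started near (7.5, 6.4) and ended near (5.5, 5.2).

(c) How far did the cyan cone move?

2.7

From (4.8, 3.8) to (7.0, 2.2), the cyan cone covered √(2.2² + 1.6²) ≈ 2.7 units.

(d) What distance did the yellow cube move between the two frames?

0.6

The yellow cube moved from about (3.1, 4.7) to (3.5, 4.3), a distance of √(0.4² + 0.4²) ≈ 0.6.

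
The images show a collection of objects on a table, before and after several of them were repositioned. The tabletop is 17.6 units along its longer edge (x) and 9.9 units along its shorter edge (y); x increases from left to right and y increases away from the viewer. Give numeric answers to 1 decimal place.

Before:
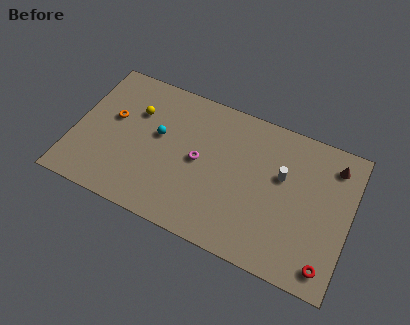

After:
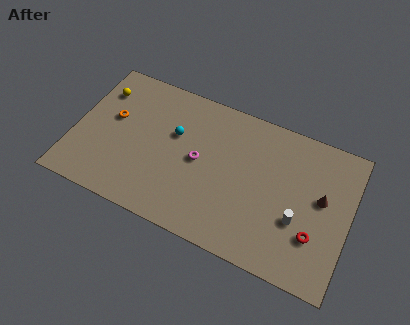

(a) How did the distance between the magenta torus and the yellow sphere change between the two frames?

+2.5

Before: roughly 4.7 units apart; after: 7.2. That's 2.5 units further apart.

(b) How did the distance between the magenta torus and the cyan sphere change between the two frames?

-0.7

The distance was about 2.8 in the first image and 2.1 in the second, so they moved 0.7 units closer together.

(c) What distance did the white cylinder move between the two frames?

2.8

The white cylinder moved from about (13.2, 6.1) to (14.5, 3.6), a distance of √(1.3² + 2.5²) ≈ 2.8.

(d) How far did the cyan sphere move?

1.1

The cyan sphere was near (5.3, 5.7) before and (6.3, 6.2) after, so it travelled √(1.0² + 0.5²) ≈ 1.1 units.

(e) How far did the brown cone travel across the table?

2.5

From (16.3, 8.1) to (15.8, 5.6), the brown cone covered √(0.5² + 2.5²) ≈ 2.5 units.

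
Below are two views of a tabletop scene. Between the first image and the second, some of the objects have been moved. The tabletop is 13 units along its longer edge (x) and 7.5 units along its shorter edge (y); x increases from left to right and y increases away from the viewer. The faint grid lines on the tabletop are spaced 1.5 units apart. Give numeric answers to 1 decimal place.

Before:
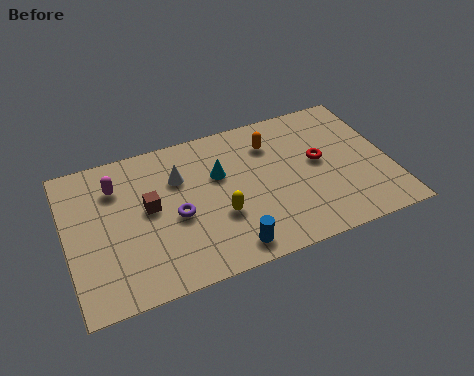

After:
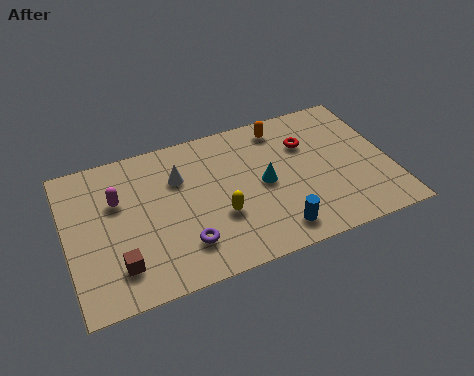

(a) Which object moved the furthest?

the brown cube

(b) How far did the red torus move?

1.2

From (10.2, 4.1) to (9.8, 5.2), the red torus covered √(0.4² + 1.1²) ≈ 1.2 units.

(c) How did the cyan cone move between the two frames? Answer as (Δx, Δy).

(1.7, -1.1)

The cyan cone was at about (6.2, 4.8) and moved to about (7.9, 3.7).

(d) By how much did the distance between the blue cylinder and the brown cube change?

+2.0

Before: roughly 4.2 units apart; after: 6.2. That's 2.0 units further apart.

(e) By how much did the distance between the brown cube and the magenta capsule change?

+1.3

Before: roughly 1.9 units apart; after: 3.2. That's 1.3 units further apart.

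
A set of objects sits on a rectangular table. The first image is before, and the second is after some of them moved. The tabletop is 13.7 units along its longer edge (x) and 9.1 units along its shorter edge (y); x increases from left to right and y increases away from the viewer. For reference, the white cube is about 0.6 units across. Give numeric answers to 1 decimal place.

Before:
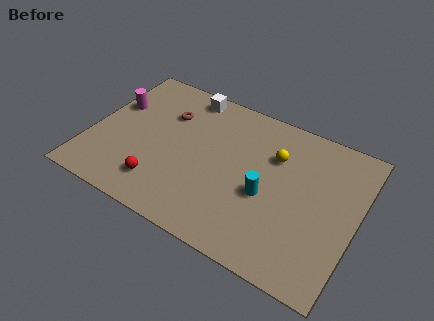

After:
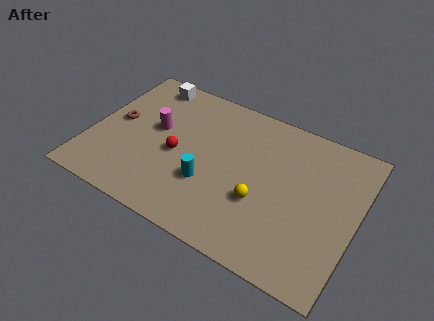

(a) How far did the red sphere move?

2.3

The red sphere moved from about (4.0, 1.9) to (4.5, 4.1), a distance of √(0.5² + 2.2²) ≈ 2.3.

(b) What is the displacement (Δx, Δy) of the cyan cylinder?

(-2.9, -0.7)

From the two frames, the cyan cylinder sits at roughly (9.2, 3.8) before and (6.3, 3.1) after.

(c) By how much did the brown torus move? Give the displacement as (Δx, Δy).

(-2.4, -1.6)

The brown torus started near (3.6, 6.4) and ended near (1.2, 4.8).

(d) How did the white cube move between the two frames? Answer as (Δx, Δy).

(-2.1, -0.1)

The white cube was at about (4.4, 8.1) and moved to about (2.3, 8.0).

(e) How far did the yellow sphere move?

3.0

From (9.3, 6.3) to (9.0, 3.3), the yellow sphere covered √(0.3² + 3.0²) ≈ 3.0 units.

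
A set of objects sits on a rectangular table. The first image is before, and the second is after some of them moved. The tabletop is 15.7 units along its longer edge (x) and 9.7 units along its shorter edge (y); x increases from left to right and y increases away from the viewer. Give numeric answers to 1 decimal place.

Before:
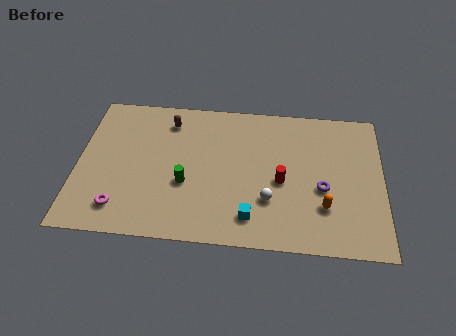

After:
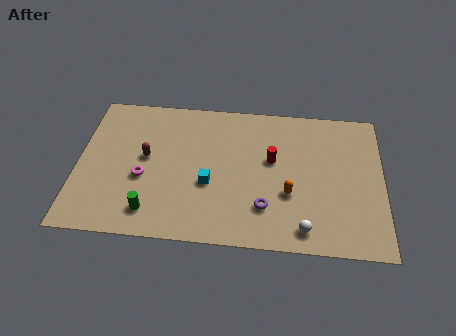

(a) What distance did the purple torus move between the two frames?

3.3

The purple torus moved from about (12.6, 4.0) to (9.7, 2.5), a distance of √(2.9² + 1.5²) ≈ 3.3.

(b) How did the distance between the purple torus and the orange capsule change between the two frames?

+0.4

Before: roughly 1.2 units apart; after: 1.6. That's 0.4 units further apart.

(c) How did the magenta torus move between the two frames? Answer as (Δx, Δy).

(1.1, 2.1)

The magenta torus was at about (2.3, 1.8) and moved to about (3.4, 3.9).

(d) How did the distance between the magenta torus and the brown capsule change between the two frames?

-5.1

They were about 6.5 units apart before and 1.4 after — 5.1 units closer together.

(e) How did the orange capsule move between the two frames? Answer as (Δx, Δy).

(-1.8, 0.7)

From the two frames, the orange capsule sits at roughly (12.7, 2.8) before and (10.9, 3.5) after.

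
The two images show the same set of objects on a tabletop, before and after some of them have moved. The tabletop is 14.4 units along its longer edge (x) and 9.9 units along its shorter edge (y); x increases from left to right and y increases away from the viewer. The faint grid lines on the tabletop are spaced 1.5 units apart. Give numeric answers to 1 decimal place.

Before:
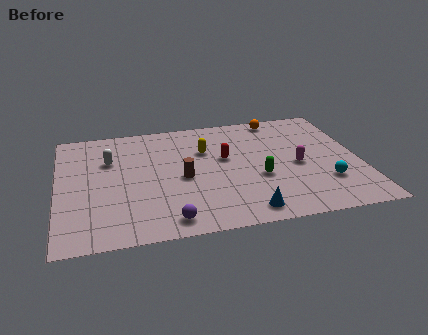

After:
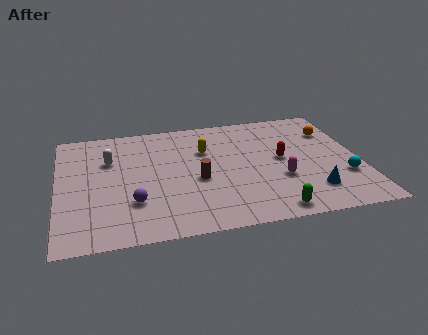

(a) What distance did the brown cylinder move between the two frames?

0.8

The brown cylinder moved from about (5.9, 4.5) to (6.6, 4.2), a distance of √(0.7² + 0.3²) ≈ 0.8.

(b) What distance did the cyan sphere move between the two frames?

0.9

The cyan sphere moved from about (12.6, 2.8) to (13.5, 3.1), a distance of √(0.9² + 0.3²) ≈ 0.9.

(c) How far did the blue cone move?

3.4

The blue cone moved from about (8.7, 1.2) to (11.9, 2.2), a distance of √(3.2² + 1.0²) ≈ 3.4.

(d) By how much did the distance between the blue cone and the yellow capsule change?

+0.9

Before: roughly 5.7 units apart; after: 6.6. That's 0.9 units further apart.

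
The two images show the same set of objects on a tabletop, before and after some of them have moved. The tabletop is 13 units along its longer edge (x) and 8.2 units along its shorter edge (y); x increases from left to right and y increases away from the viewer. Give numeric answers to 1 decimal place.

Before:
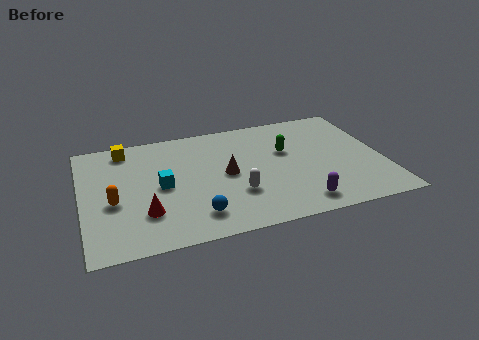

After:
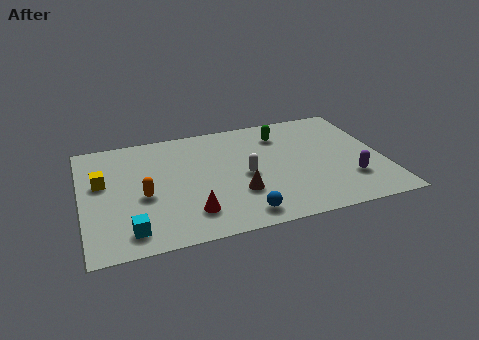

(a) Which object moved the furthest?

the cyan cube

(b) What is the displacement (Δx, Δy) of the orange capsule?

(1.3, 0.1)

From the two frames, the orange capsule sits at roughly (1.3, 3.4) before and (2.6, 3.5) after.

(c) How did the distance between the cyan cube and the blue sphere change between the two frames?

+2.0

The distance was about 2.7 in the first image and 4.7 in the second, so they moved 2.0 units further apart.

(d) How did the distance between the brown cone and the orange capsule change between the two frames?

-0.8

The distance was about 4.9 in the first image and 4.1 in the second, so they moved 0.8 units closer together.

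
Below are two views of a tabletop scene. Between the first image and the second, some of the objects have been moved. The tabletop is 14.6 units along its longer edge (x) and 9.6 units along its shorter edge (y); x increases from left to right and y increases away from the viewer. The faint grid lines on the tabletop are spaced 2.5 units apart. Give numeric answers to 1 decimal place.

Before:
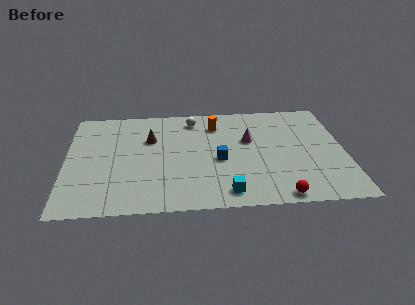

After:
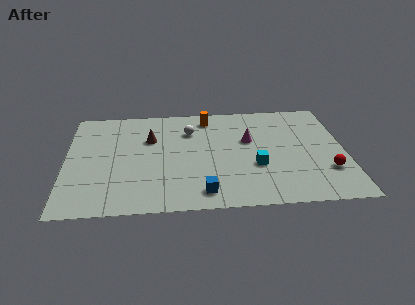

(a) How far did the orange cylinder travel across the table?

0.8

The orange cylinder moved from about (7.9, 7.5) to (7.5, 8.2), a distance of √(0.4² + 0.7²) ≈ 0.8.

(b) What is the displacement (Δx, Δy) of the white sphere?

(-0.2, -1.1)

From the two frames, the white sphere sits at roughly (6.7, 8.1) before and (6.5, 7.0) after.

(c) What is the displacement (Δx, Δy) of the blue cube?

(-0.9, -2.8)

The blue cube was at about (8.0, 4.2) and moved to about (7.1, 1.4).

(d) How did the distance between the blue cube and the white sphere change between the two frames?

+1.5

The distance was about 4.1 in the first image and 5.6 in the second, so they moved 1.5 units further apart.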